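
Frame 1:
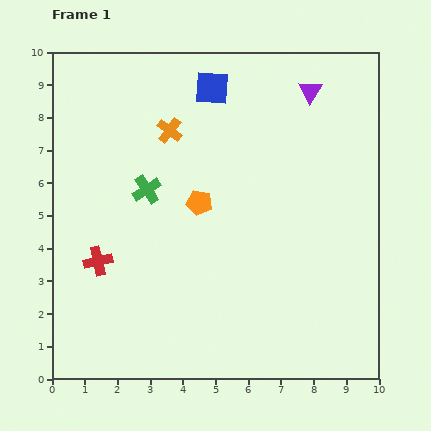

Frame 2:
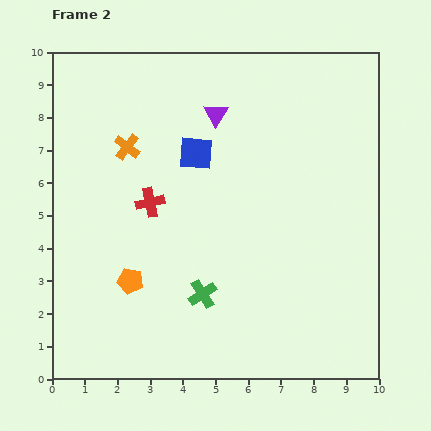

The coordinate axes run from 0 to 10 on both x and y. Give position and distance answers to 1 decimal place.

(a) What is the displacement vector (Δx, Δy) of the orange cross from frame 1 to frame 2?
(-1.3, -0.5)

The orange cross was at (3.6, 7.6) in frame 1 and (2.3, 7.1) in frame 2.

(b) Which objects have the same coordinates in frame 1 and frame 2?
none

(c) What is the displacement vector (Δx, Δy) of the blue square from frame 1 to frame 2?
(-0.5, -2.0)

The blue square was at (4.9, 8.9) in frame 1 and (4.4, 6.9) in frame 2.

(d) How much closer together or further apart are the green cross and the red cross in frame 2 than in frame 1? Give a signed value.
+0.5

Distance in frame 1: 2.7. Distance in frame 2: 3.2.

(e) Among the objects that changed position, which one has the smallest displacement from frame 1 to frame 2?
the orange cross

(moved 1.4)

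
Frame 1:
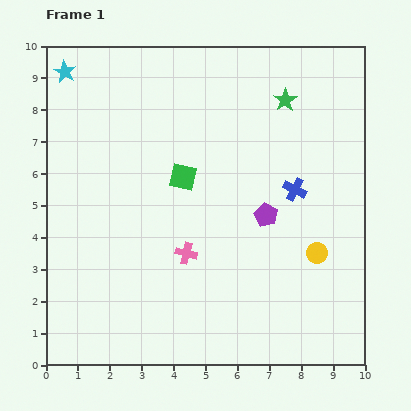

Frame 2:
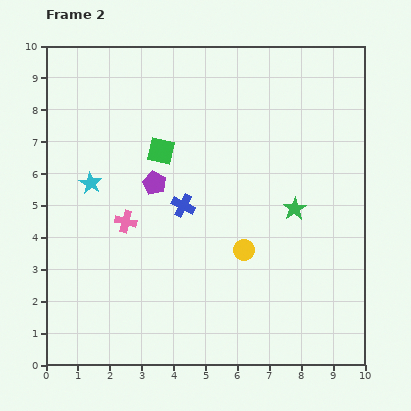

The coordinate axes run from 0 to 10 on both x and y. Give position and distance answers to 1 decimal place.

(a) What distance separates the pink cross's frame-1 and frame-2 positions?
2.1

The pink cross moved from (4.4, 3.5) to (2.5, 4.5), a distance of √(1.9² + 1.0²) ≈ 2.1.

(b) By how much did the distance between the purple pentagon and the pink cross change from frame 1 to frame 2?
-1.3

Distance in frame 1: 2.8. Distance in frame 2: 1.5.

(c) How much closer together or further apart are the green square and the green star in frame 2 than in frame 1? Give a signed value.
+0.6

Distance in frame 1: 4.0. Distance in frame 2: 4.6.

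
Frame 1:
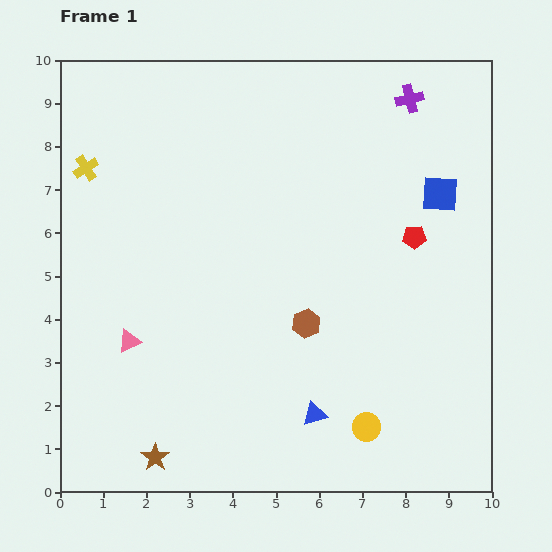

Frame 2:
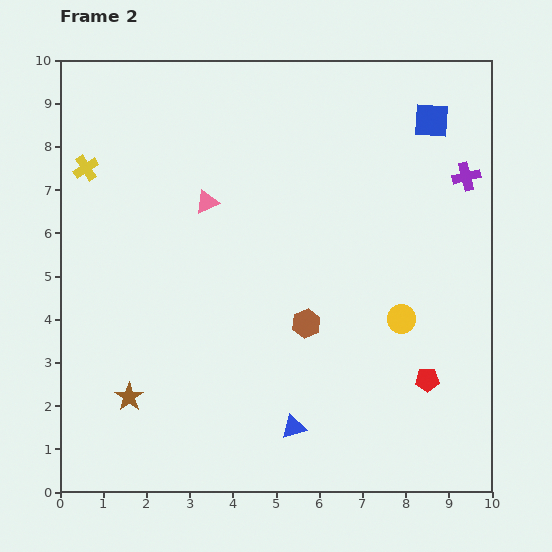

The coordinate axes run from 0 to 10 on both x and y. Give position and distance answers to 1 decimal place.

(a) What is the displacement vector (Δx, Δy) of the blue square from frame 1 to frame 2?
(-0.2, 1.7)

The blue square was at (8.8, 6.9) in frame 1 and (8.6, 8.6) in frame 2.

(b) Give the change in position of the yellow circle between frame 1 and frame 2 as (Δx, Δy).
(0.8, 2.5)

The yellow circle was at (7.1, 1.5) in frame 1 and (7.9, 4.0) in frame 2.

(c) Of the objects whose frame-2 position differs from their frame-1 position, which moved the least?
the blue triangle

(moved 0.6)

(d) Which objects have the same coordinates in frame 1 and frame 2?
the brown hexagon, the yellow cross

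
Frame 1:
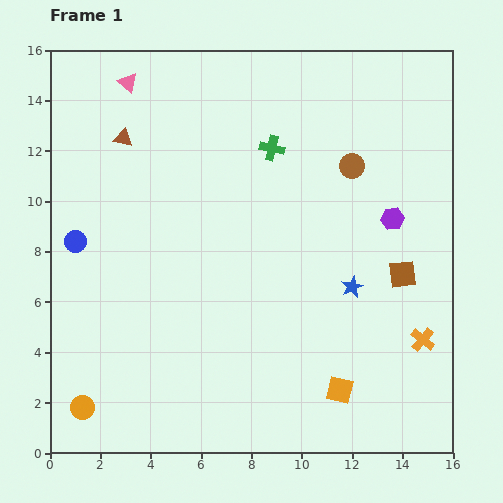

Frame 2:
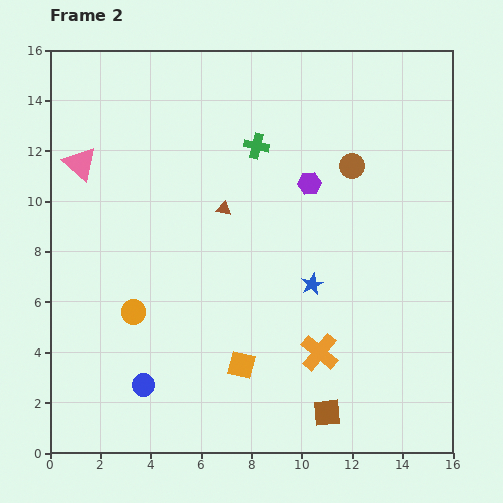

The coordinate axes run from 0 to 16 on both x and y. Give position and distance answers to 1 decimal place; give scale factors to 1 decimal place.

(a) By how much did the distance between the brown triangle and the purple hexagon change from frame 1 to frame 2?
-7.7

Distance in frame 1: 11.2. Distance in frame 2: 3.5.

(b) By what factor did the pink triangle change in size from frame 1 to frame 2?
1.7×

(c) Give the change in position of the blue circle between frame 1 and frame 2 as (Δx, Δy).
(2.7, -5.7)

The blue circle was at (1.0, 8.4) in frame 1 and (3.7, 2.7) in frame 2.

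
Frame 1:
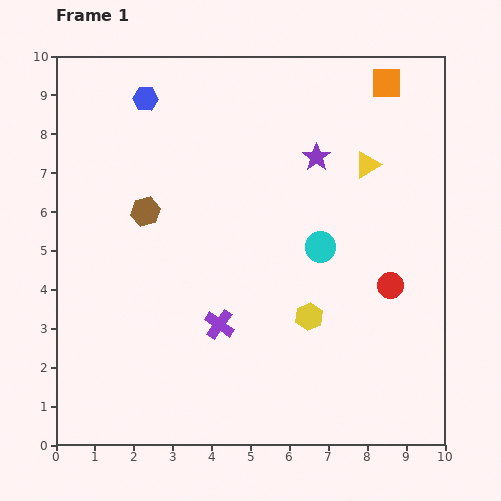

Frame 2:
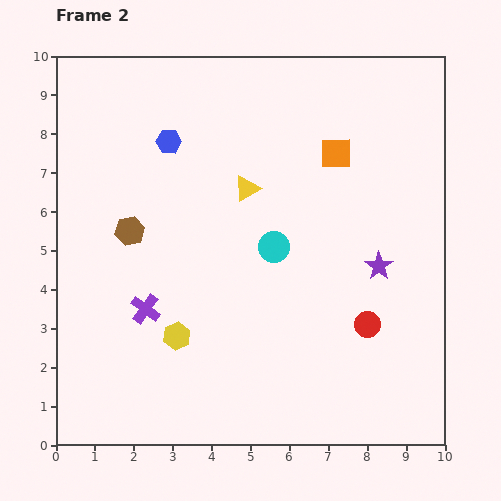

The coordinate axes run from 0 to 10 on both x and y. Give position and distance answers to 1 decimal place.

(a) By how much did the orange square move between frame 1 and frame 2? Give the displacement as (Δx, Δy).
(-1.3, -1.8)

The orange square was at (8.5, 9.3) in frame 1 and (7.2, 7.5) in frame 2.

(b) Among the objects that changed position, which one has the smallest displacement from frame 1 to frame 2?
the brown hexagon

(moved 0.6)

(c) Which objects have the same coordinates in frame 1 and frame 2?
none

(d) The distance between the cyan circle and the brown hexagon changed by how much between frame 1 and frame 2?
-0.9

Distance in frame 1: 4.6. Distance in frame 2: 3.7.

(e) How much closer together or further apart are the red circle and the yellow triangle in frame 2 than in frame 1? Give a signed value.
+1.5

Distance in frame 1: 3.2. Distance in frame 2: 4.7.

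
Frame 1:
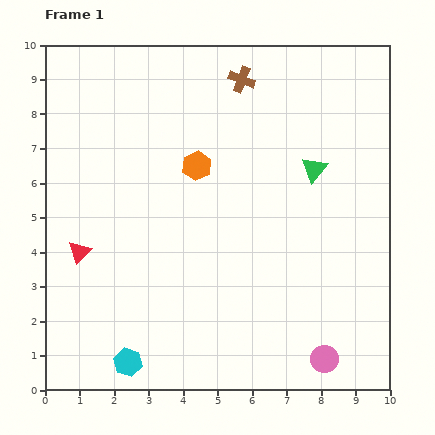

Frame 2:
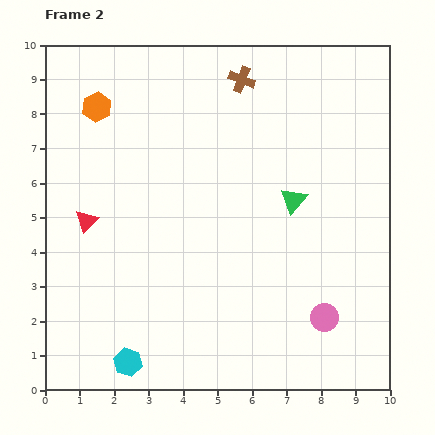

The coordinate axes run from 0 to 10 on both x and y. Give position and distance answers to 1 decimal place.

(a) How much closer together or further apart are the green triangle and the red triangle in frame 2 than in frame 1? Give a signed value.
-1.2

Distance in frame 1: 7.2. Distance in frame 2: 6.0.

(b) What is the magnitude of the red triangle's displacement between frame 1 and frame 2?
0.9

The red triangle moved from (1.0, 4.0) to (1.2, 4.9), a distance of √(0.2² + 0.9²) ≈ 0.9.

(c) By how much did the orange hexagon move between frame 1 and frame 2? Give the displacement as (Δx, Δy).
(-2.9, 1.7)

The orange hexagon was at (4.4, 6.5) in frame 1 and (1.5, 8.2) in frame 2.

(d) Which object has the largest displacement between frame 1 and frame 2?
the orange hexagon

(moved 3.4; next 1.2)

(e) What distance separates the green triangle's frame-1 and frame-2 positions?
1.1

The green triangle moved from (7.8, 6.4) to (7.2, 5.5), a distance of √(0.6² + 0.9²) ≈ 1.1.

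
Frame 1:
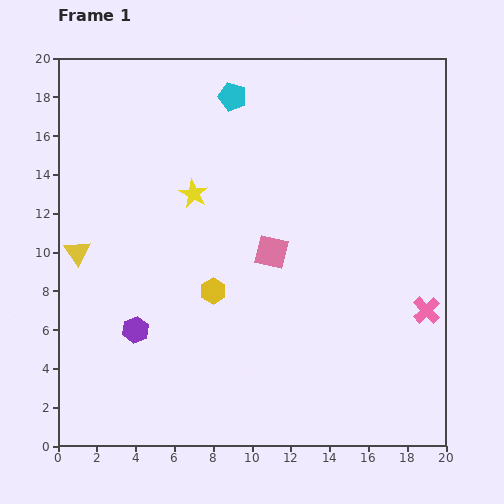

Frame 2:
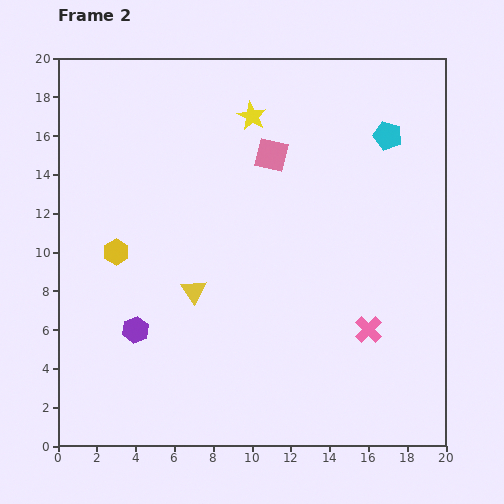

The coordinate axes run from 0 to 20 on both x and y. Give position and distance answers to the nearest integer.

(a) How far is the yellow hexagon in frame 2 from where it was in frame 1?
5

The yellow hexagon moved from (8, 8) to (3, 10), a distance of √(5² + 2²) ≈ 5.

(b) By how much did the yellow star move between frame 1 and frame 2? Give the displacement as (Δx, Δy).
(3, 4)

The yellow star was at (7, 13) in frame 1 and (10, 17) in frame 2.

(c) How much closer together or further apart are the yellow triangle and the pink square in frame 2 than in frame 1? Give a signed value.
-2

Distance in frame 1: 10. Distance in frame 2: 8.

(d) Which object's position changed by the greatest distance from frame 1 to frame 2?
the cyan pentagon

(moved 8; next 6)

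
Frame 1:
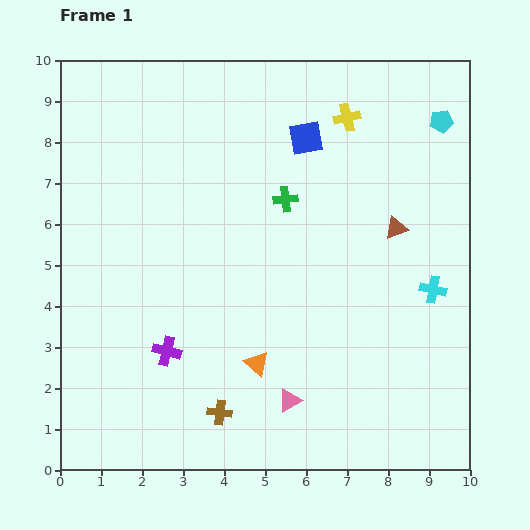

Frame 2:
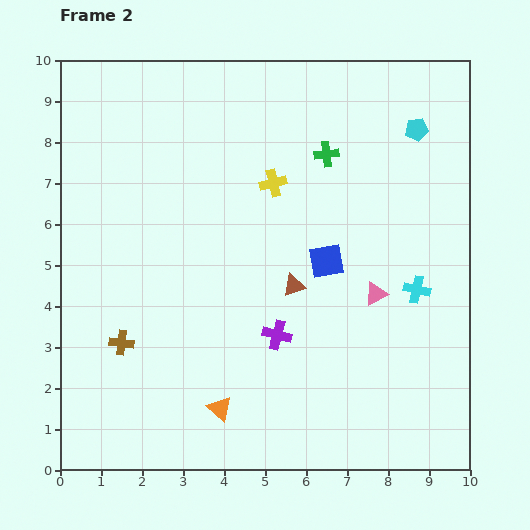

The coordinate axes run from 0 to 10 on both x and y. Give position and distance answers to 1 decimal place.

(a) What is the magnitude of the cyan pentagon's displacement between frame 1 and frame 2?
0.6

The cyan pentagon moved from (9.3, 8.5) to (8.7, 8.3), a distance of √(0.6² + 0.2²) ≈ 0.6.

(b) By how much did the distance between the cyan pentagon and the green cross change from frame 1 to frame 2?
-1.9

Distance in frame 1: 4.2. Distance in frame 2: 2.3.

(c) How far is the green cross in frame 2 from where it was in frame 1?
1.5

The green cross moved from (5.5, 6.6) to (6.5, 7.7), a distance of √(1.0² + 1.1²) ≈ 1.5.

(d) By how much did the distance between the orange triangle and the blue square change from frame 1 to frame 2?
-1.2

Distance in frame 1: 5.6. Distance in frame 2: 4.4.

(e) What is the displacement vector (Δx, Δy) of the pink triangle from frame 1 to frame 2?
(2.1, 2.6)

The pink triangle was at (5.6, 1.7) in frame 1 and (7.7, 4.3) in frame 2.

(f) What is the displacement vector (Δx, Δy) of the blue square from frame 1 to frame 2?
(0.5, -3.0)

The blue square was at (6.0, 8.1) in frame 1 and (6.5, 5.1) in frame 2.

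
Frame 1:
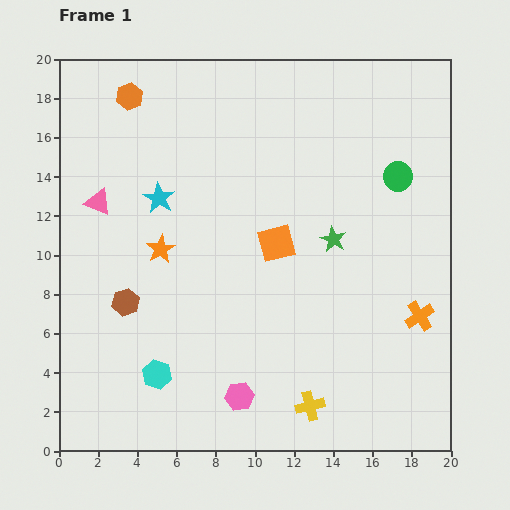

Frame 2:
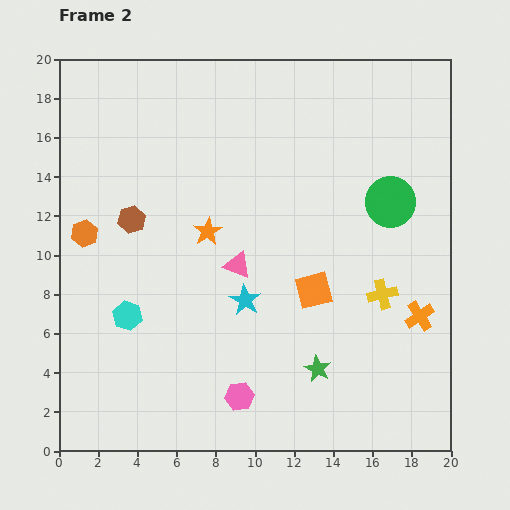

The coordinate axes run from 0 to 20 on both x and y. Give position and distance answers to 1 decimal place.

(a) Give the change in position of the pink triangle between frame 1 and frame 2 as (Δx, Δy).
(7.1, -3.2)

The pink triangle was at (2.0, 12.7) in frame 1 and (9.1, 9.5) in frame 2.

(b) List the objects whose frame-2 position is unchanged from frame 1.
the orange cross, the pink hexagon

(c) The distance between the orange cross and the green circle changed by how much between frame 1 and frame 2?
-1.2

Distance in frame 1: 7.2. Distance in frame 2: 6.0.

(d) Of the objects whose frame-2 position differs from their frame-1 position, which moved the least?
the green circle

(moved 1.4)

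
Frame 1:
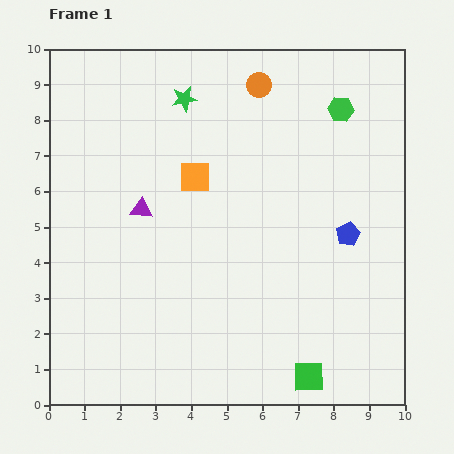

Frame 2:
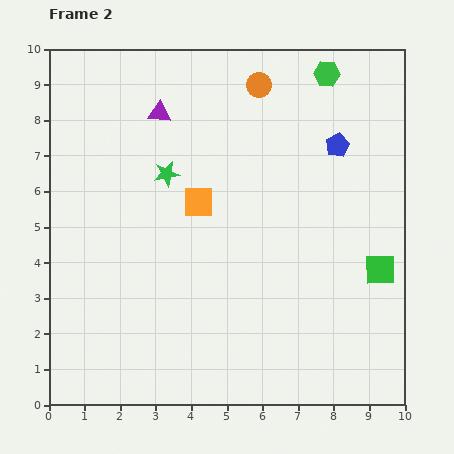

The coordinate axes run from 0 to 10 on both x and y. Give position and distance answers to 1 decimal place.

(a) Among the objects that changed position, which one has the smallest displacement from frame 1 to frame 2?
the orange square

(moved 0.7)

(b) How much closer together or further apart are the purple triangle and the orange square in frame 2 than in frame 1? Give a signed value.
+1.0

Distance in frame 1: 1.7. Distance in frame 2: 2.7.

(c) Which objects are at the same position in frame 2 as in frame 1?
the orange circle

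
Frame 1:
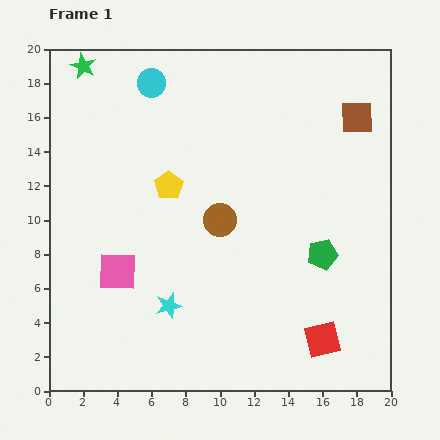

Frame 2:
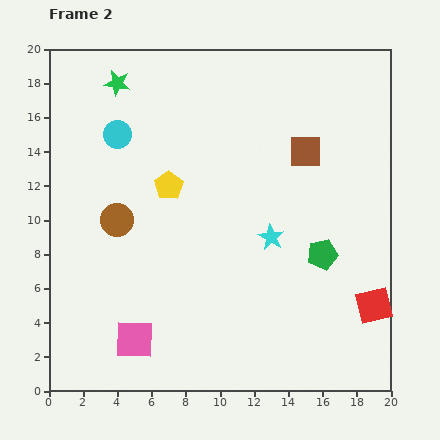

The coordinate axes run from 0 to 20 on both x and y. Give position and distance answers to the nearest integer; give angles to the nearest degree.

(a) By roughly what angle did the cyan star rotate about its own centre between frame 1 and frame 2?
28° counter-clockwise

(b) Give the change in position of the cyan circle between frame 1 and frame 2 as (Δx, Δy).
(-2, -3)

The cyan circle was at (6, 18) in frame 1 and (4, 15) in frame 2.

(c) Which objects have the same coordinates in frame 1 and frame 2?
the green pentagon, the yellow pentagon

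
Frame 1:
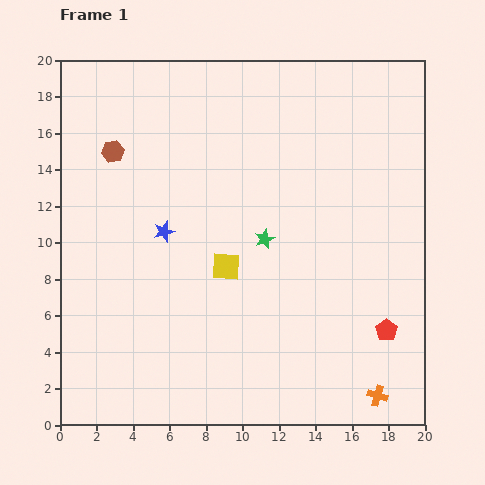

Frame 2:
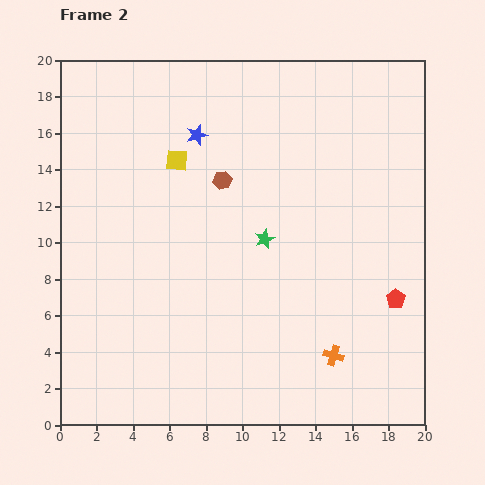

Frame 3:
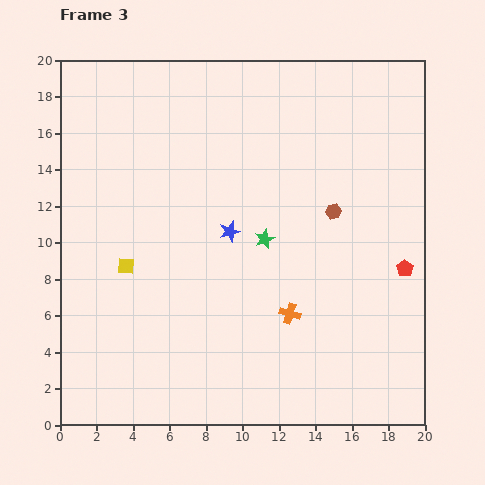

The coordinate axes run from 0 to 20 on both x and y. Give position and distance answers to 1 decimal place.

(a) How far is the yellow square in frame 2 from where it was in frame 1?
6.4

The yellow square moved from (9.1, 8.7) to (6.4, 14.5), a distance of √(2.7² + 5.8²) ≈ 6.4.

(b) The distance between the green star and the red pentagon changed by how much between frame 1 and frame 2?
-0.5

Distance in frame 1: 8.4. Distance in frame 2: 7.9.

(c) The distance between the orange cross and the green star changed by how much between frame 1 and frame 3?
-6.3

Distance in frame 1: 10.6. Distance in frame 3: 4.3.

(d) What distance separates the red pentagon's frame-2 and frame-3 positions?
1.8

The red pentagon moved from (18.4, 6.9) to (18.9, 8.6), a distance of √(0.5² + 1.7²) ≈ 1.8.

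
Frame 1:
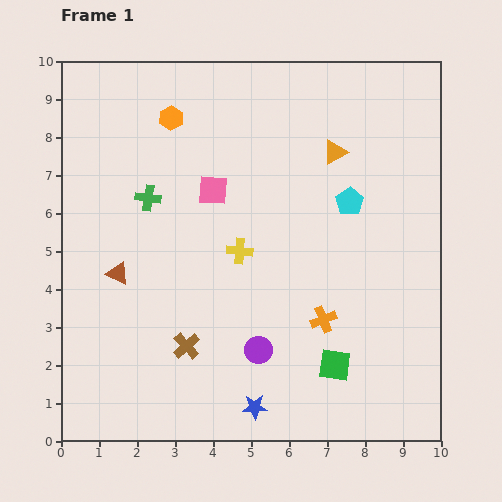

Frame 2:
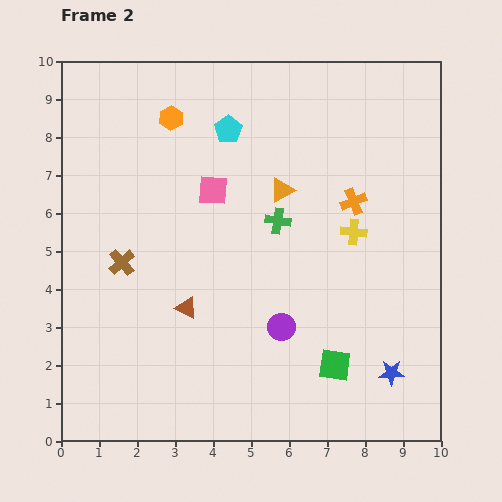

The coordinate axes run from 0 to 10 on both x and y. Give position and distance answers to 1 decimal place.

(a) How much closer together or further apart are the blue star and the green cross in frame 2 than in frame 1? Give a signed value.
-1.2

Distance in frame 1: 6.2. Distance in frame 2: 5.0.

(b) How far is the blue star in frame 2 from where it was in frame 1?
3.7

The blue star moved from (5.1, 0.9) to (8.7, 1.8), a distance of √(3.6² + 0.9²) ≈ 3.7.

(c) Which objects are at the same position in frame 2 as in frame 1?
the orange hexagon, the green square, the pink square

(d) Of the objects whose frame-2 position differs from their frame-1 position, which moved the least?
the purple circle

(moved 0.8)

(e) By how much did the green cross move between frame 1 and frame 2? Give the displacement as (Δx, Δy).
(3.4, -0.6)

The green cross was at (2.3, 6.4) in frame 1 and (5.7, 5.8) in frame 2.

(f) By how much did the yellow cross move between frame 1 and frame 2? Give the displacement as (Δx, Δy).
(3.0, 0.5)

The yellow cross was at (4.7, 5.0) in frame 1 and (7.7, 5.5) in frame 2.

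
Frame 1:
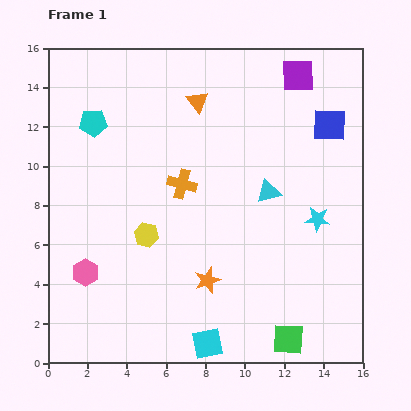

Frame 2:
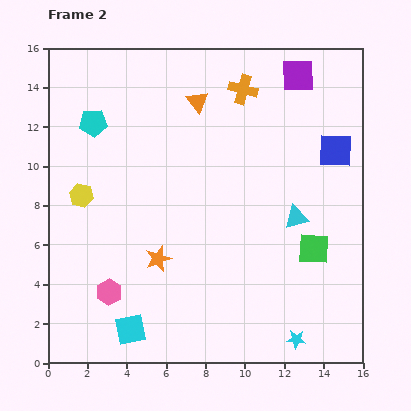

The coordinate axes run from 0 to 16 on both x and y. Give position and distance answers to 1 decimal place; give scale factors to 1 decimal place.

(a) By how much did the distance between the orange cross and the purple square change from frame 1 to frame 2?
-5.2

Distance in frame 1: 8.1. Distance in frame 2: 2.9.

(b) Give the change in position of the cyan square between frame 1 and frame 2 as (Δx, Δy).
(-3.9, 0.7)

The cyan square was at (8.1, 1.0) in frame 1 and (4.2, 1.7) in frame 2.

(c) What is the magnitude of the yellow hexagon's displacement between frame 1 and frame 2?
3.9

The yellow hexagon moved from (5.0, 6.5) to (1.7, 8.5), a distance of √(3.3² + 2.0²) ≈ 3.9.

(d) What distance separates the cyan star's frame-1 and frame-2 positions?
6.2

The cyan star moved from (13.7, 7.3) to (12.6, 1.2), a distance of √(1.1² + 6.1²) ≈ 6.2.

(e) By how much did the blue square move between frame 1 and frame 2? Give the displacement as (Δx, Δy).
(0.3, -1.3)

The blue square was at (14.3, 12.1) in frame 1 and (14.6, 10.8) in frame 2.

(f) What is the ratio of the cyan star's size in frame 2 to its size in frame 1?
0.8×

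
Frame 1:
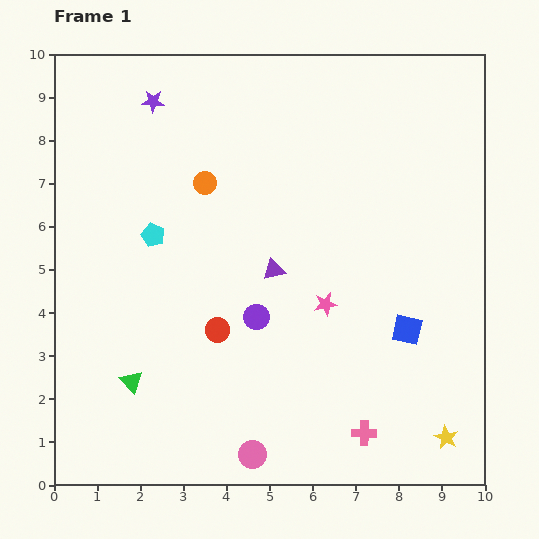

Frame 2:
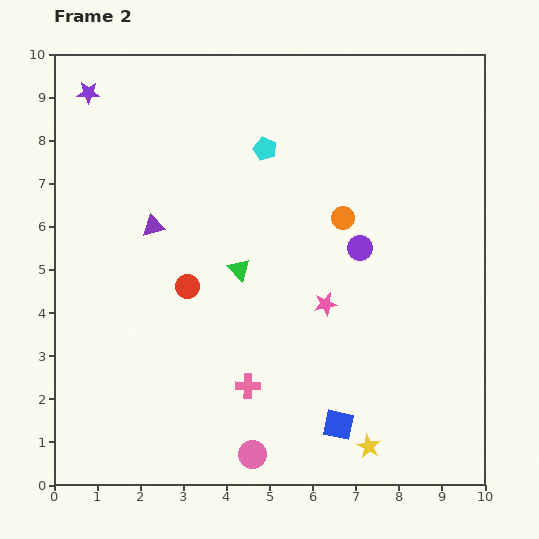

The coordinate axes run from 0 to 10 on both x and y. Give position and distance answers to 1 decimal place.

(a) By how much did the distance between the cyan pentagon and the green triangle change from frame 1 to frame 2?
-0.5

Distance in frame 1: 3.4. Distance in frame 2: 2.9.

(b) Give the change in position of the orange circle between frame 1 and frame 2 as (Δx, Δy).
(3.2, -0.8)

The orange circle was at (3.5, 7.0) in frame 1 and (6.7, 6.2) in frame 2.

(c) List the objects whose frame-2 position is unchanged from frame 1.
the pink star, the pink circle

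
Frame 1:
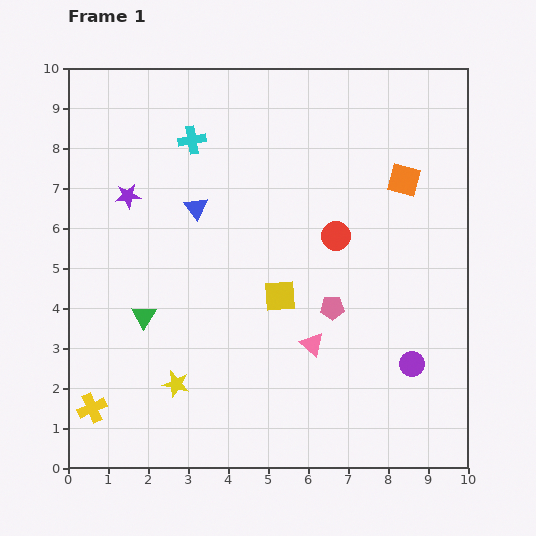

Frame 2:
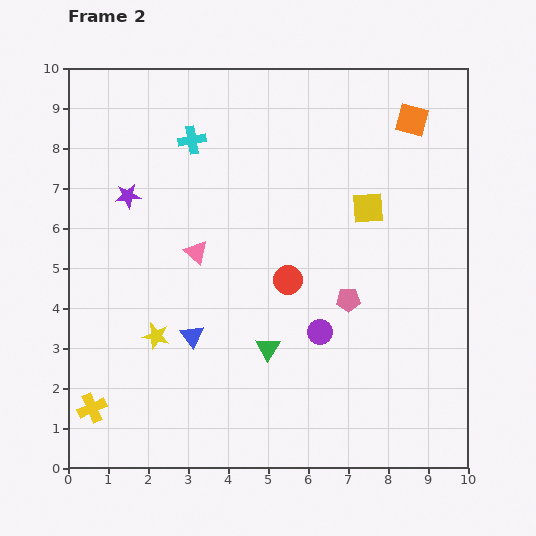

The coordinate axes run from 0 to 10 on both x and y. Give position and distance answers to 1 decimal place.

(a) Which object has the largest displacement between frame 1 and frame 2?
the pink triangle

(moved 3.7; next 3.2)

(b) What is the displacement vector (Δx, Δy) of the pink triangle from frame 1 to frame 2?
(-2.9, 2.3)

The pink triangle was at (6.1, 3.1) in frame 1 and (3.2, 5.4) in frame 2.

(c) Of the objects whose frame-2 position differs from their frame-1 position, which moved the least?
the pink pentagon

(moved 0.4)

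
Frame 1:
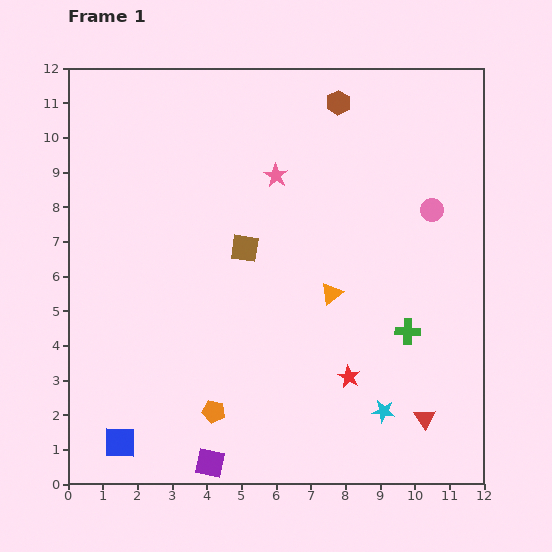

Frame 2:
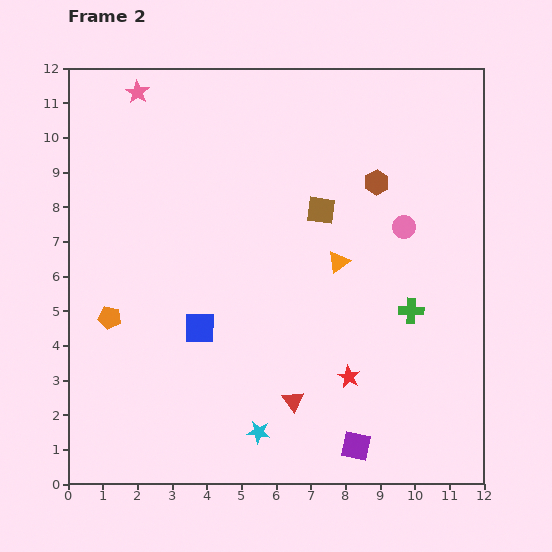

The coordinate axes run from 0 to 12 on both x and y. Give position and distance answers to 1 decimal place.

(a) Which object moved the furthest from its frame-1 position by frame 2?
the pink star

(moved 4.7; next 4.2)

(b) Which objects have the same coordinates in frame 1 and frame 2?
the red star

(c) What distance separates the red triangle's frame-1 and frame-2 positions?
3.8

The red triangle moved from (10.3, 1.9) to (6.5, 2.4), a distance of √(3.8² + 0.5²) ≈ 3.8.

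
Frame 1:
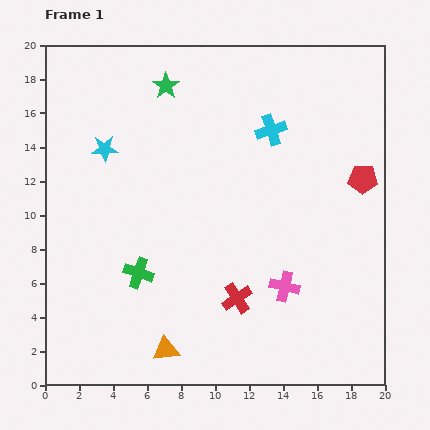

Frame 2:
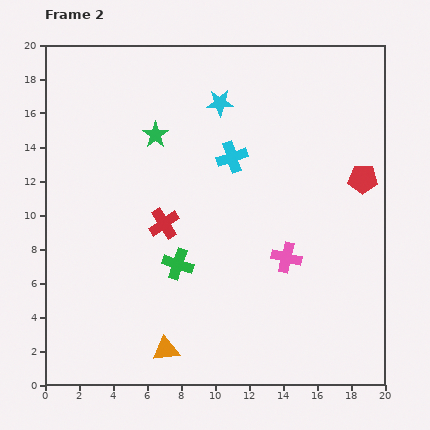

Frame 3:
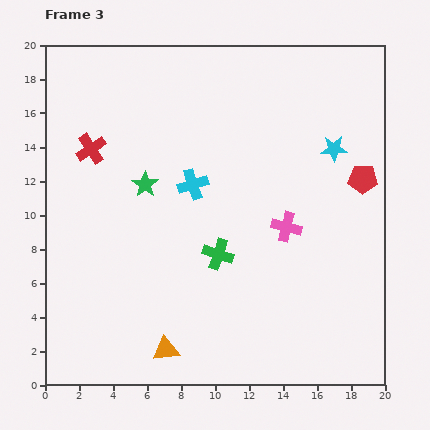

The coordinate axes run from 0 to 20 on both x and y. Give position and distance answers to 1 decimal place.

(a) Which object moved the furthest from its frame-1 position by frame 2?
the cyan star

(moved 7.3; next 6.2)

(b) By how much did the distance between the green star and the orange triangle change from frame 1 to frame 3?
-5.7

Distance in frame 1: 15.5. Distance in frame 3: 9.8.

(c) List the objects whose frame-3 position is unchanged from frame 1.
the red pentagon, the orange triangle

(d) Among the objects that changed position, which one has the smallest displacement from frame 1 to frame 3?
the pink cross

(moved 3.5)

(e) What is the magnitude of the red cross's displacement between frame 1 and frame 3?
12.3

The red cross moved from (11.3, 5.1) to (2.7, 13.9), a distance of √(8.6² + 8.8²) ≈ 12.3.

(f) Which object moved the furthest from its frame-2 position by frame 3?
the cyan star

(moved 7.2; next 6.2)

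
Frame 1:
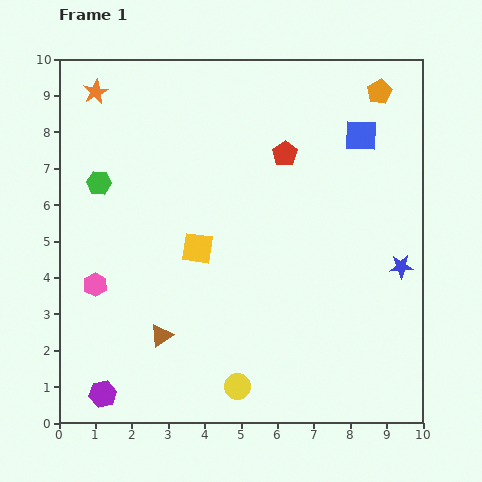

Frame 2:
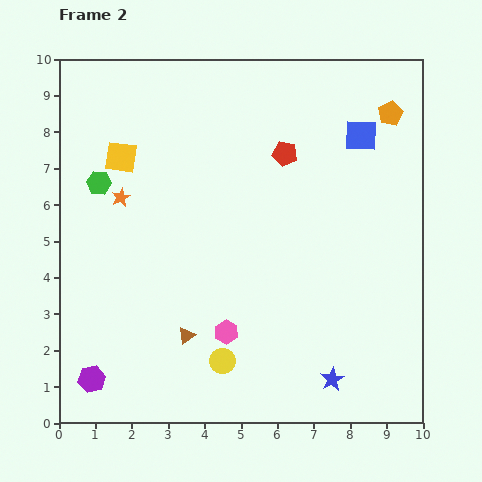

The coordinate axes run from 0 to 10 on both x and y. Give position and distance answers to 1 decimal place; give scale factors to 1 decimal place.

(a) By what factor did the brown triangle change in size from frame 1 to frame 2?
0.8×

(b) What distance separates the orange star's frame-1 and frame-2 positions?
3.0

The orange star moved from (1.0, 9.1) to (1.7, 6.2), a distance of √(0.7² + 2.9²) ≈ 3.0.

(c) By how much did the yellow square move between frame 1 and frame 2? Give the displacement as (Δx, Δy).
(-2.1, 2.5)

The yellow square was at (3.8, 4.8) in frame 1 and (1.7, 7.3) in frame 2.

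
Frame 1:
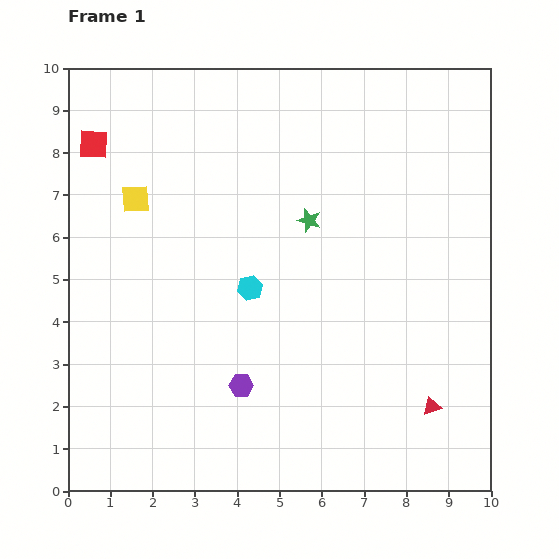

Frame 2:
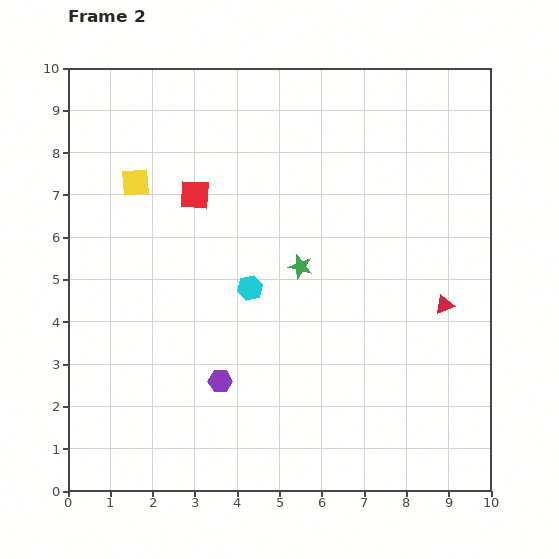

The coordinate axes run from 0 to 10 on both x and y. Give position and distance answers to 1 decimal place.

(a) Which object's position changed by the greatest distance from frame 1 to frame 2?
the red square

(moved 2.7; next 2.4)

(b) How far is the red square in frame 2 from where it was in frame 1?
2.7

The red square moved from (0.6, 8.2) to (3.0, 7.0), a distance of √(2.4² + 1.2²) ≈ 2.7.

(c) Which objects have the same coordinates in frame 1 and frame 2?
the cyan hexagon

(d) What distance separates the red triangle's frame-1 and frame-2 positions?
2.4

The red triangle moved from (8.6, 2.0) to (8.9, 4.4), a distance of √(0.3² + 2.4²) ≈ 2.4.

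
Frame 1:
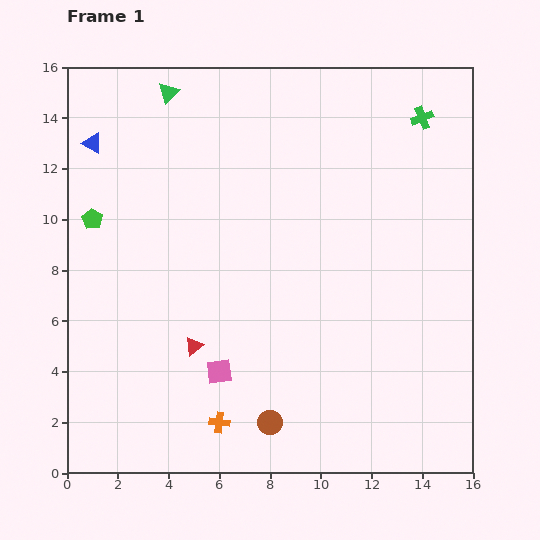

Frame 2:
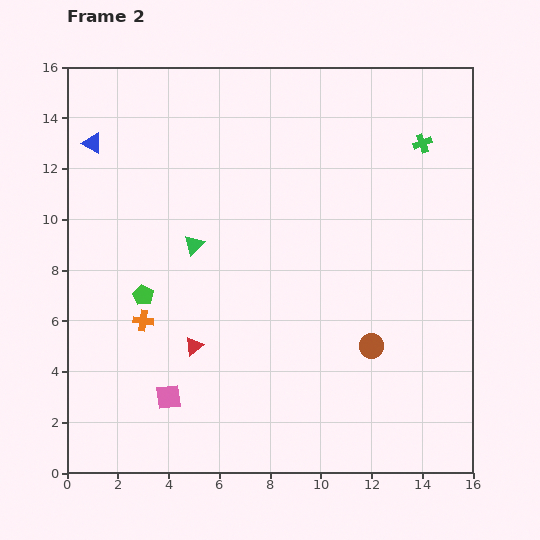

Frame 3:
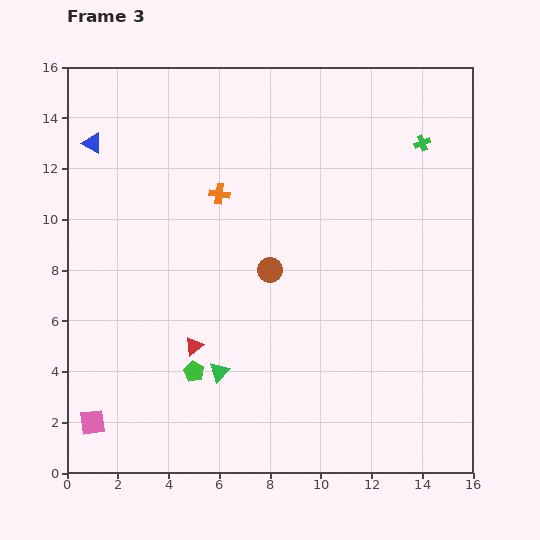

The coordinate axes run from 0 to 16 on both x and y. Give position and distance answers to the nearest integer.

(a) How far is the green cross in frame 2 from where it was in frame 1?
1

The green cross moved from (14, 14) to (14, 13), a distance of √(0² + 1²) ≈ 1.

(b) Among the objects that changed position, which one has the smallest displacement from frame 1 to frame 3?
the green cross

(moved 1)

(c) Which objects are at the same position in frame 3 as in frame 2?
the red triangle, the green cross, the blue triangle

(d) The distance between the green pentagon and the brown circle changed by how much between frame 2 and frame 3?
-4

Distance in frame 2: 9. Distance in frame 3: 5.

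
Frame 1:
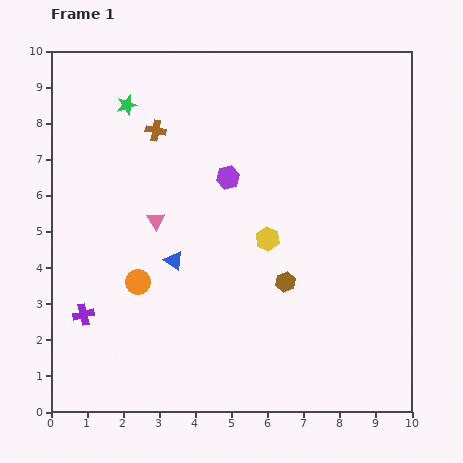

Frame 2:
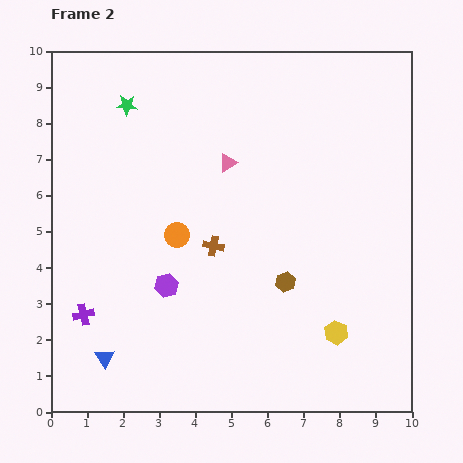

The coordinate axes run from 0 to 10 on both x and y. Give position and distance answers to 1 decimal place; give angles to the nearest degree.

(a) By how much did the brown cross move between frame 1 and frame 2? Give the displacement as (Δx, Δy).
(1.6, -3.2)

The brown cross was at (2.9, 7.8) in frame 1 and (4.5, 4.6) in frame 2.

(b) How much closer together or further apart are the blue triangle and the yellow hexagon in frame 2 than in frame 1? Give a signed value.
+3.7

Distance in frame 1: 2.7. Distance in frame 2: 6.4.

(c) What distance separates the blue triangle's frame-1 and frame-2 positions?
3.3

The blue triangle moved from (3.4, 4.2) to (1.5, 1.5), a distance of √(1.9² + 2.7²) ≈ 3.3.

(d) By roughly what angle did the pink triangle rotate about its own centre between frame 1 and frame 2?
31° clockwise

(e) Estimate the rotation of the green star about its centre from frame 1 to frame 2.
19° clockwise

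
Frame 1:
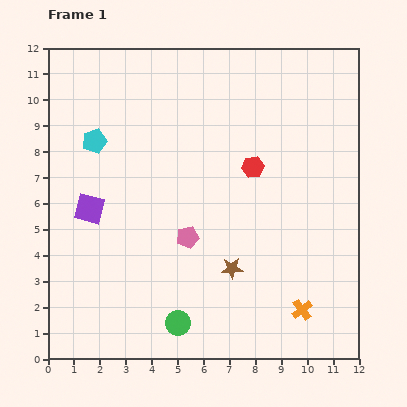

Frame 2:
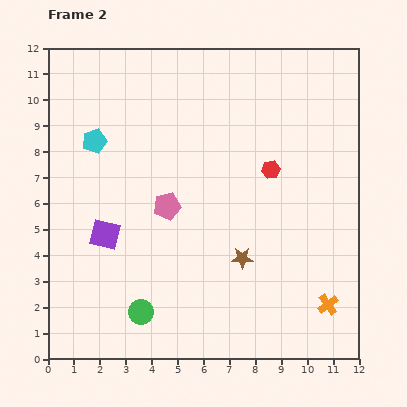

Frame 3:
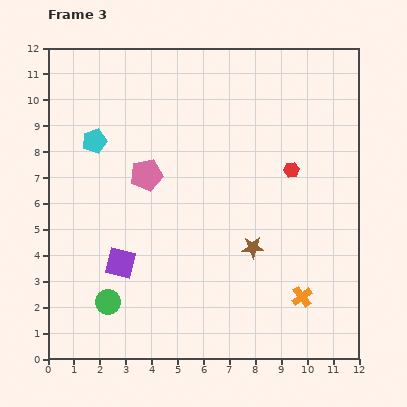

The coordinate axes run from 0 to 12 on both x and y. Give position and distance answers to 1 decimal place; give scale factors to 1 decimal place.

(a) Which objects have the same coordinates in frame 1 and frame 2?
the cyan pentagon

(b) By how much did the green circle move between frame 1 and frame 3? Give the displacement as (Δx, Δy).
(-2.7, 0.8)

The green circle was at (5.0, 1.4) in frame 1 and (2.3, 2.2) in frame 3.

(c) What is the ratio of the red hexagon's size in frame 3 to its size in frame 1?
0.7×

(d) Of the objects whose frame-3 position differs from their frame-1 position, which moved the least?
the orange cross

(moved 0.5)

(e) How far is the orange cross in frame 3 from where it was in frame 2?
1.0

The orange cross moved from (10.8, 2.1) to (9.8, 2.4), a distance of √(1.0² + 0.3²) ≈ 1.0.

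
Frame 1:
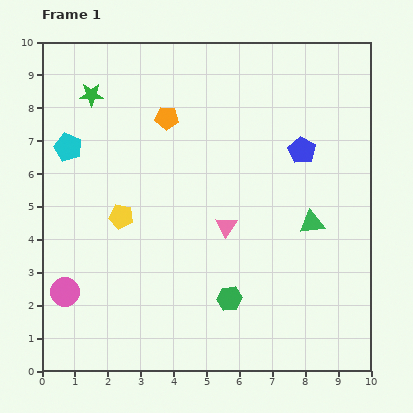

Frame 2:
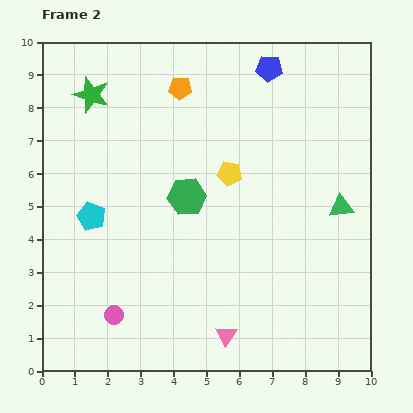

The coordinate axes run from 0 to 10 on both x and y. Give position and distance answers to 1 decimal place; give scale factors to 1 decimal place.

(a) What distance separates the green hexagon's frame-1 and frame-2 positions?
3.4

The green hexagon moved from (5.7, 2.2) to (4.4, 5.3), a distance of √(1.3² + 3.1²) ≈ 3.4.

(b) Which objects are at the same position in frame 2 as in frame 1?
the green star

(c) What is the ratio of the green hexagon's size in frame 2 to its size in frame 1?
1.5×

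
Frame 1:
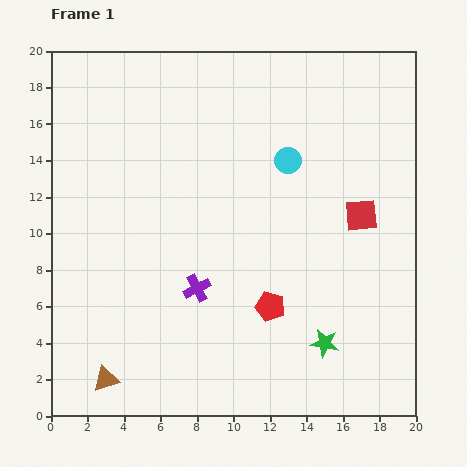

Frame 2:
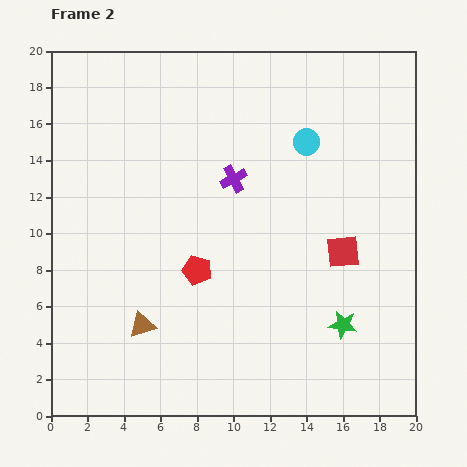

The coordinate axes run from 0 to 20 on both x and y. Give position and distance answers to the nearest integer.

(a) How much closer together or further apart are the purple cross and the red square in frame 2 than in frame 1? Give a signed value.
-3

Distance in frame 1: 10. Distance in frame 2: 7.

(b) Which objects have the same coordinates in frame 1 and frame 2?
none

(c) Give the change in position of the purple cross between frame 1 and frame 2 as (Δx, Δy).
(2, 6)

The purple cross was at (8, 7) in frame 1 and (10, 13) in frame 2.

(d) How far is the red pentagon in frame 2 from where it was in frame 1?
4

The red pentagon moved from (12, 6) to (8, 8), a distance of √(4² + 2²) ≈ 4.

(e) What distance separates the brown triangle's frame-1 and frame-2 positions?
4

The brown triangle moved from (3, 2) to (5, 5), a distance of √(2² + 3²) ≈ 4.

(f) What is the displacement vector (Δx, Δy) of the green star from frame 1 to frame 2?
(1, 1)

The green star was at (15, 4) in frame 1 and (16, 5) in frame 2.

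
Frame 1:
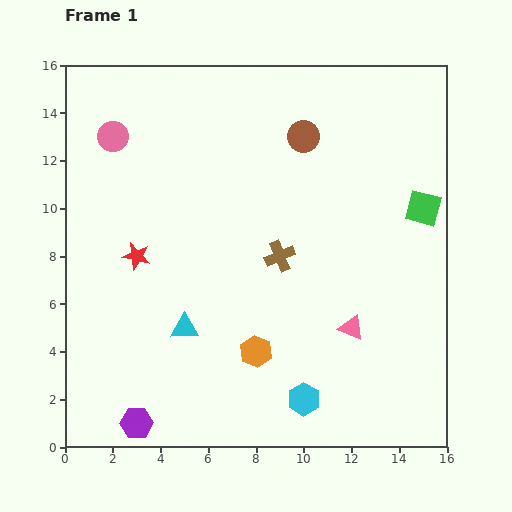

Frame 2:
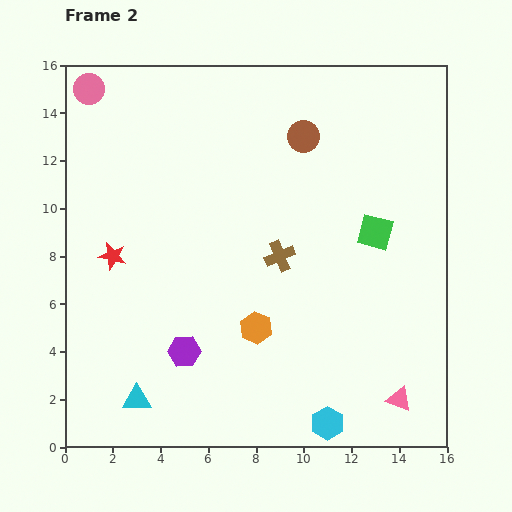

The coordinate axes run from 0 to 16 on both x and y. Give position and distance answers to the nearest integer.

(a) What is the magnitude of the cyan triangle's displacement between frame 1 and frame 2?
4

The cyan triangle moved from (5, 5) to (3, 2), a distance of √(2² + 3²) ≈ 4.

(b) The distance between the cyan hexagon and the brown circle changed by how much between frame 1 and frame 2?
+1

Distance in frame 1: 11. Distance in frame 2: 12.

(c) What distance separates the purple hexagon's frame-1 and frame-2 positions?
4

The purple hexagon moved from (3, 1) to (5, 4), a distance of √(2² + 3²) ≈ 4.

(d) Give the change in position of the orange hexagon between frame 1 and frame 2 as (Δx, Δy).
(0, 1)

The orange hexagon was at (8, 4) in frame 1 and (8, 5) in frame 2.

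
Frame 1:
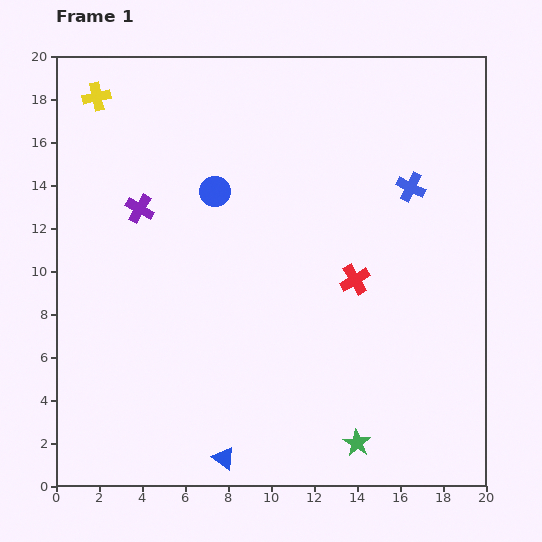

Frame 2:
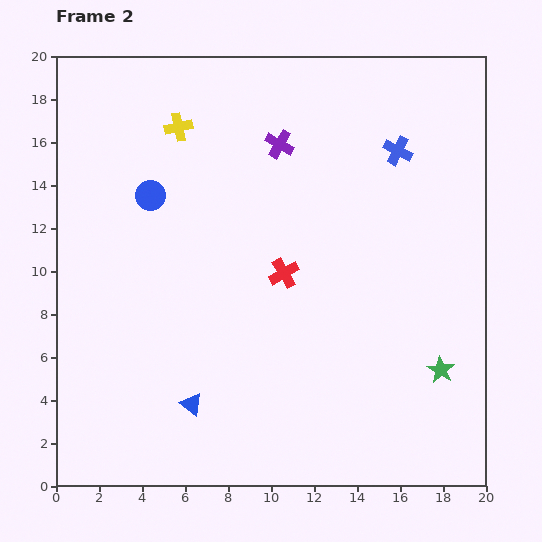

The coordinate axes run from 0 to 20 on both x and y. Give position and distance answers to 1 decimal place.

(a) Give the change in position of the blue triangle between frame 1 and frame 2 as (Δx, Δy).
(-1.5, 2.5)

The blue triangle was at (7.8, 1.3) in frame 1 and (6.3, 3.8) in frame 2.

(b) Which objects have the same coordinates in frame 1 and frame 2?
none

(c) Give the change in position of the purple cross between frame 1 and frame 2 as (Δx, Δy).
(6.5, 3.0)

The purple cross was at (3.9, 12.9) in frame 1 and (10.4, 15.9) in frame 2.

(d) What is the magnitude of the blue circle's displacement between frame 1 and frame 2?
3.0

The blue circle moved from (7.4, 13.7) to (4.4, 13.5), a distance of √(3.0² + 0.2²) ≈ 3.0.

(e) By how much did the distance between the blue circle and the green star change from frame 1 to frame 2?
+2.3

Distance in frame 1: 13.4. Distance in frame 2: 15.7.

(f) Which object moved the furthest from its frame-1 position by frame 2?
the purple cross

(moved 7.2; next 5.2)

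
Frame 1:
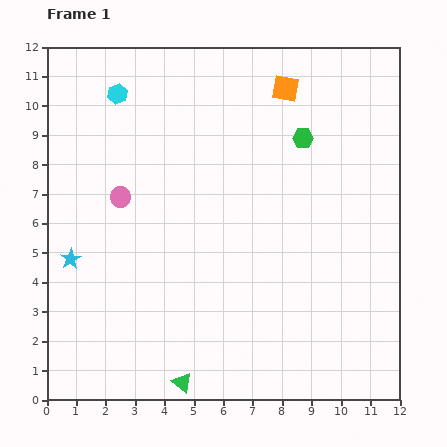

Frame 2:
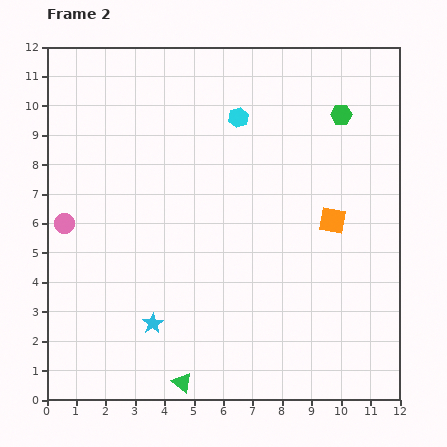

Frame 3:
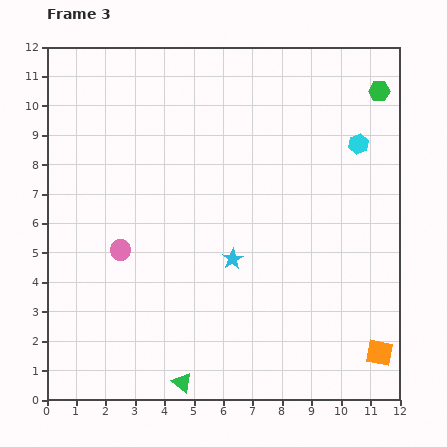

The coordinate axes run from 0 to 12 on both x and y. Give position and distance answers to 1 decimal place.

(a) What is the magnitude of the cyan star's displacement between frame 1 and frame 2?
3.6

The cyan star moved from (0.8, 4.8) to (3.6, 2.6), a distance of √(2.8² + 2.2²) ≈ 3.6.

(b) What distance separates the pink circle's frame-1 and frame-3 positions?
1.8

The pink circle moved from (2.5, 6.9) to (2.5, 5.1), a distance of √(0.0² + 1.8²) ≈ 1.8.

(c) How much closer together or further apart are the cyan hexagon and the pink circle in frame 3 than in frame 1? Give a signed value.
+5.4

Distance in frame 1: 3.5. Distance in frame 3: 8.9.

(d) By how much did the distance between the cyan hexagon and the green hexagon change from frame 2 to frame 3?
-1.6

Distance in frame 2: 3.5. Distance in frame 3: 1.9.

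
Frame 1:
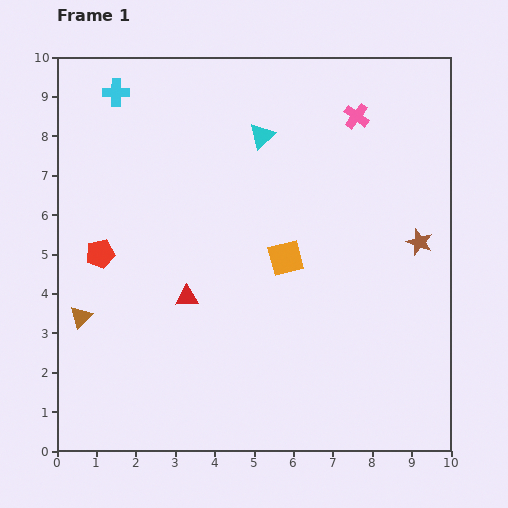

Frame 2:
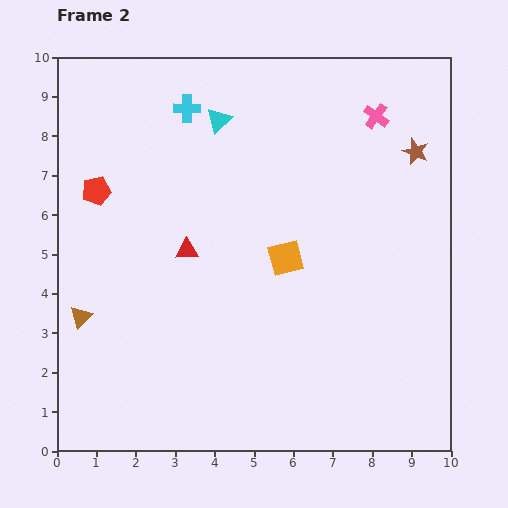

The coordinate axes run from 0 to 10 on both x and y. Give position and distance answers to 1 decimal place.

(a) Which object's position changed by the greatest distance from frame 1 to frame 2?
the brown star

(moved 2.3; next 1.8)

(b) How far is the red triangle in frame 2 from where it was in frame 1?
1.2

The red triangle moved from (3.3, 3.9) to (3.3, 5.1), a distance of √(0.0² + 1.2²) ≈ 1.2.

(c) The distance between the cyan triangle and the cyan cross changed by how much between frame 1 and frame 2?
-3.0

Distance in frame 1: 3.9. Distance in frame 2: 0.9.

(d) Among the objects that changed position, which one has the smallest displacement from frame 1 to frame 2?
the pink cross

(moved 0.5)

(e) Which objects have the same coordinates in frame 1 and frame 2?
the brown triangle, the orange square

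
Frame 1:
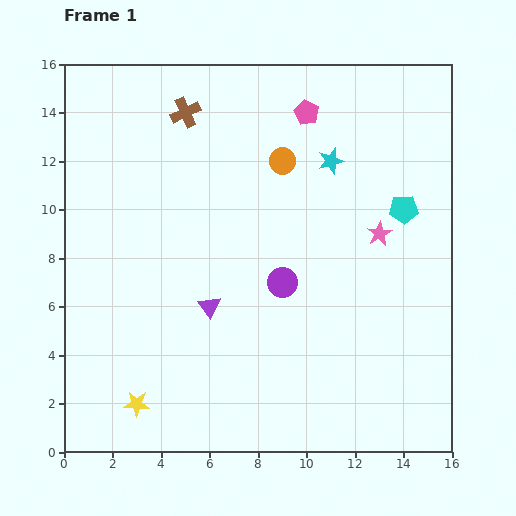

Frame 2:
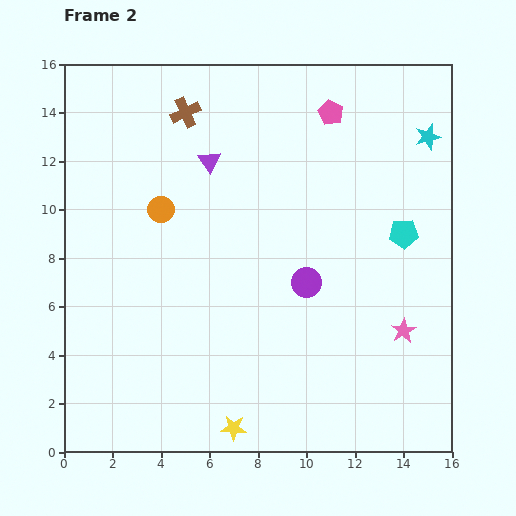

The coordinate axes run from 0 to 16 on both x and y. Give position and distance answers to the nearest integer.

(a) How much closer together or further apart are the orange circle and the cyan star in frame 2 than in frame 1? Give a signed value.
+9

Distance in frame 1: 2. Distance in frame 2: 11.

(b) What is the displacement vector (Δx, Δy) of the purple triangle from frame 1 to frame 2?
(0, 6)

The purple triangle was at (6, 6) in frame 1 and (6, 12) in frame 2.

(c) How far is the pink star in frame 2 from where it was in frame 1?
4

The pink star moved from (13, 9) to (14, 5), a distance of √(1² + 4²) ≈ 4.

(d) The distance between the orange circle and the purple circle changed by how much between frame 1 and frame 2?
+2

Distance in frame 1: 5. Distance in frame 2: 7.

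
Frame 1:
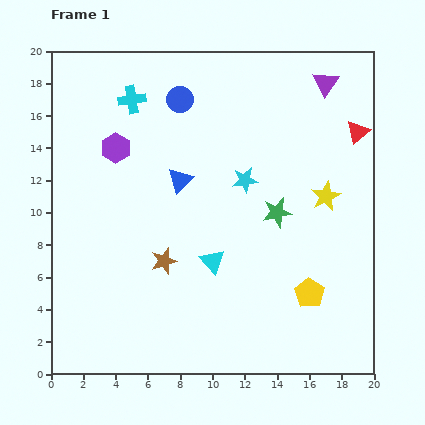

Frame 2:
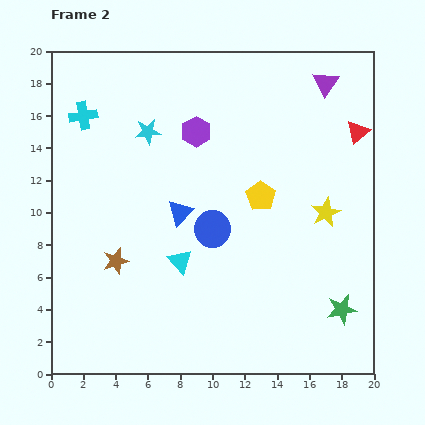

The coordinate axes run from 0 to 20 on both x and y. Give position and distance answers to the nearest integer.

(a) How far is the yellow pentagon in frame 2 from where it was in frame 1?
7

The yellow pentagon moved from (16, 5) to (13, 11), a distance of √(3² + 6²) ≈ 7.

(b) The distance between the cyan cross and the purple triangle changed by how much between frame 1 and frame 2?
+3

Distance in frame 1: 12. Distance in frame 2: 15.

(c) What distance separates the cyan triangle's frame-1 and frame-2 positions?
2

The cyan triangle moved from (10, 7) to (8, 7), a distance of √(2² + 0²) ≈ 2.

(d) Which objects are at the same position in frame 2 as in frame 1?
the red triangle, the purple triangle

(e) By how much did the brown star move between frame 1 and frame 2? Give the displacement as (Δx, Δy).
(-3, 0)

The brown star was at (7, 7) in frame 1 and (4, 7) in frame 2.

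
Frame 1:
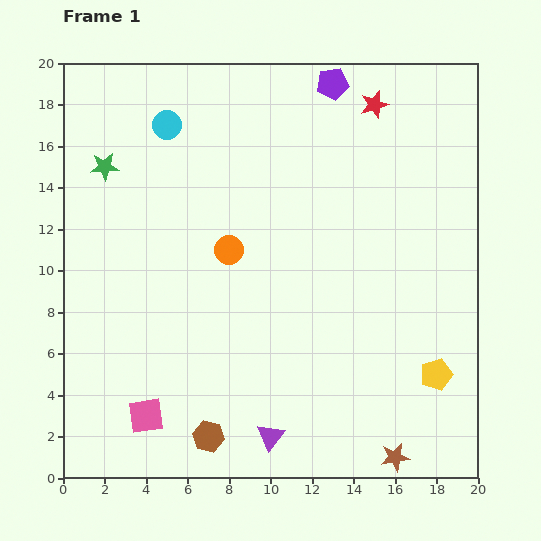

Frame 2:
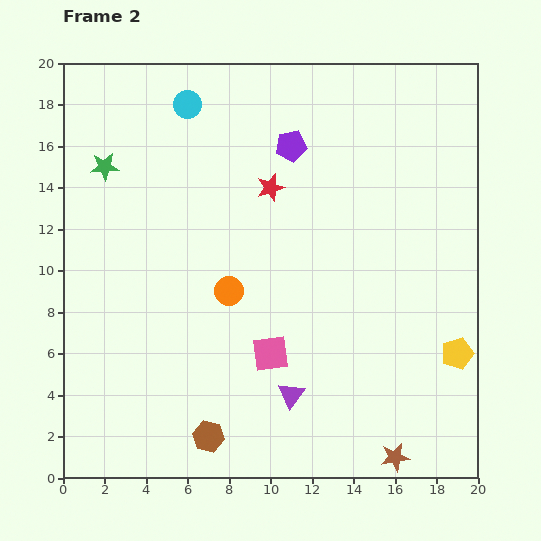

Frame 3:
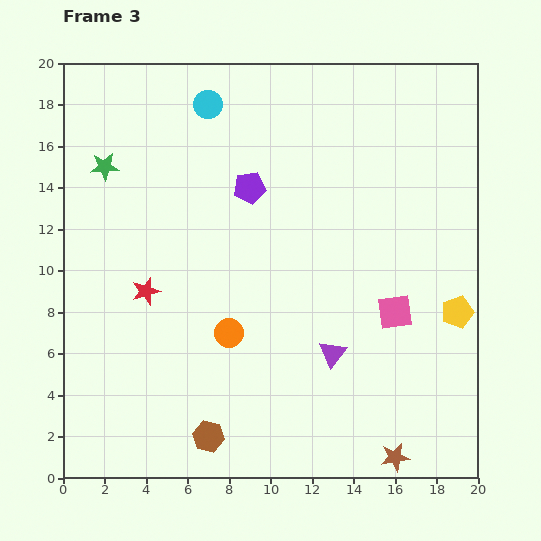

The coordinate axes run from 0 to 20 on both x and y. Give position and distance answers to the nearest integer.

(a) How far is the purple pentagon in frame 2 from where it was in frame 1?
4

The purple pentagon moved from (13, 19) to (11, 16), a distance of √(2² + 3²) ≈ 4.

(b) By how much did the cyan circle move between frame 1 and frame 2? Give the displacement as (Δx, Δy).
(1, 1)

The cyan circle was at (5, 17) in frame 1 and (6, 18) in frame 2.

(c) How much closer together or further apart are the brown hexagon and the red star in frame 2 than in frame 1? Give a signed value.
-6

Distance in frame 1: 18. Distance in frame 2: 12.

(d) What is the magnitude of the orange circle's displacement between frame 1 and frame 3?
4

The orange circle moved from (8, 11) to (8, 7), a distance of √(0² + 4²) ≈ 4.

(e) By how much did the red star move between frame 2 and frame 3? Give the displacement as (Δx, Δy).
(-6, -5)

The red star was at (10, 14) in frame 2 and (4, 9) in frame 3.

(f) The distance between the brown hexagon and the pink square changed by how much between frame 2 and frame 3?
+6

Distance in frame 2: 5. Distance in frame 3: 11.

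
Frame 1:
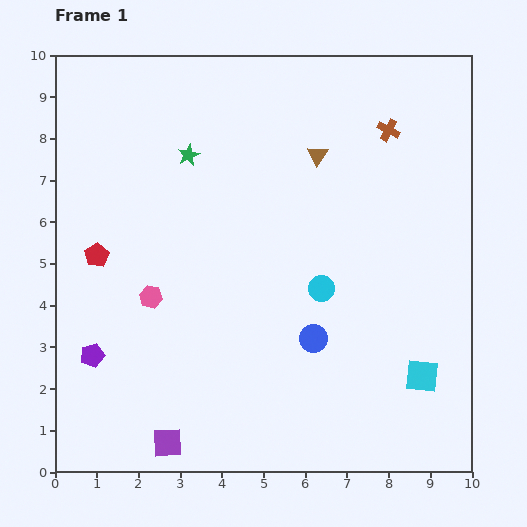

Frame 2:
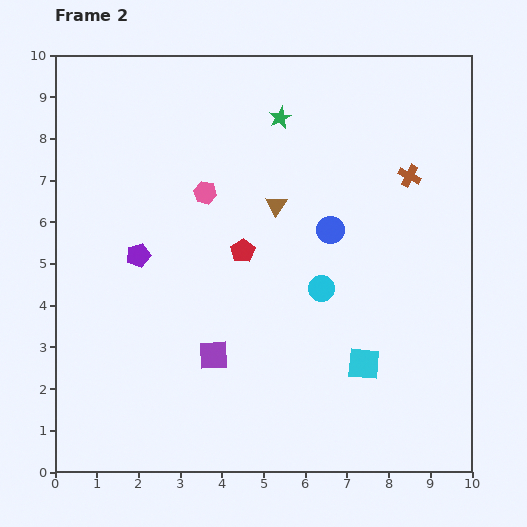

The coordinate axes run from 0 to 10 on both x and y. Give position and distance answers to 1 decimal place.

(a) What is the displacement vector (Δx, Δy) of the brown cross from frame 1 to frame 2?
(0.5, -1.1)

The brown cross was at (8.0, 8.2) in frame 1 and (8.5, 7.1) in frame 2.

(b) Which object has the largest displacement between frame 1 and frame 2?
the red pentagon

(moved 3.5; next 2.8)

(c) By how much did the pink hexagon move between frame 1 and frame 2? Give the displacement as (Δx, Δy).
(1.3, 2.5)

The pink hexagon was at (2.3, 4.2) in frame 1 and (3.6, 6.7) in frame 2.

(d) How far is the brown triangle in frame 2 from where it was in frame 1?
1.6

The brown triangle moved from (6.3, 7.6) to (5.3, 6.4), a distance of √(1.0² + 1.2²) ≈ 1.6.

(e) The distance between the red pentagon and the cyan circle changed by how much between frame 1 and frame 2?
-3.4

Distance in frame 1: 5.5. Distance in frame 2: 2.1.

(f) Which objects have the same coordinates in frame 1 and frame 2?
the cyan circle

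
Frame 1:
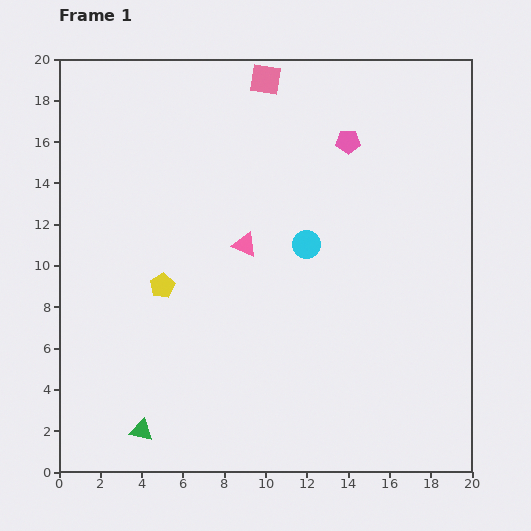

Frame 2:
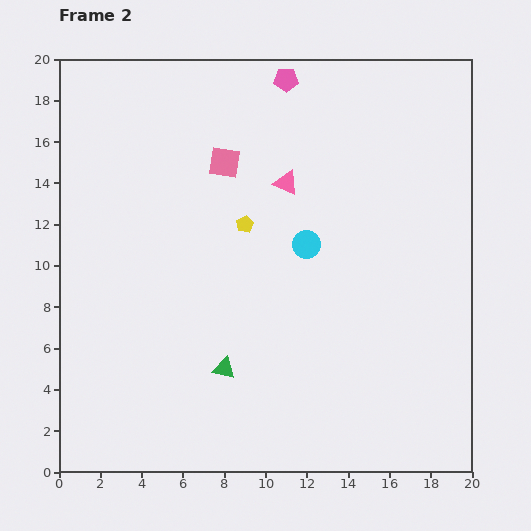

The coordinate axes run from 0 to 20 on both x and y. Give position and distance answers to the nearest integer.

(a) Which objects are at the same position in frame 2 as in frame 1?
the cyan circle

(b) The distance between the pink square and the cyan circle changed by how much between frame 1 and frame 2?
-2

Distance in frame 1: 8. Distance in frame 2: 6.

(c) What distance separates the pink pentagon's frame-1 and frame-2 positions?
4

The pink pentagon moved from (14, 16) to (11, 19), a distance of √(3² + 3²) ≈ 4.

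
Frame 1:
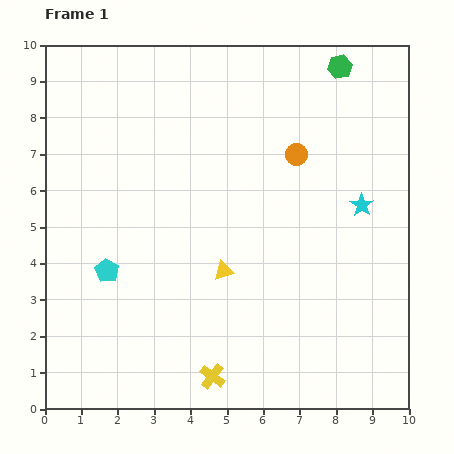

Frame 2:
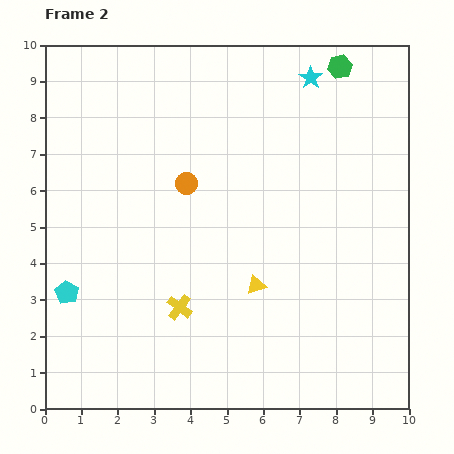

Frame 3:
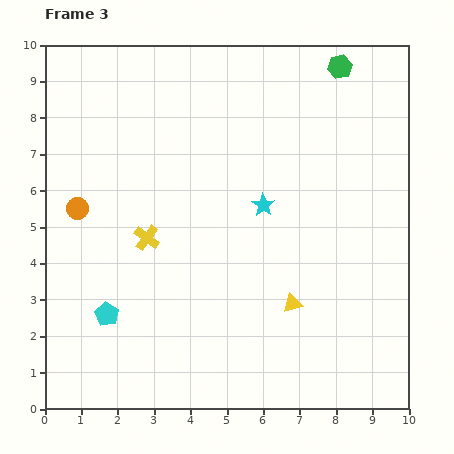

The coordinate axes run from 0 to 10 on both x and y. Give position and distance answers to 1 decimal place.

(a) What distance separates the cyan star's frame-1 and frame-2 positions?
3.8

The cyan star moved from (8.7, 5.6) to (7.3, 9.1), a distance of √(1.4² + 3.5²) ≈ 3.8.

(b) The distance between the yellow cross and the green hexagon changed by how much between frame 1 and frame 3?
-2.1

Distance in frame 1: 9.2. Distance in frame 3: 7.1.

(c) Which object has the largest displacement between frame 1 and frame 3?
the orange circle

(moved 6.2; next 4.2)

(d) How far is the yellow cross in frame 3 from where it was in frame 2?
2.1

The yellow cross moved from (3.7, 2.8) to (2.8, 4.7), a distance of √(0.9² + 1.9²) ≈ 2.1.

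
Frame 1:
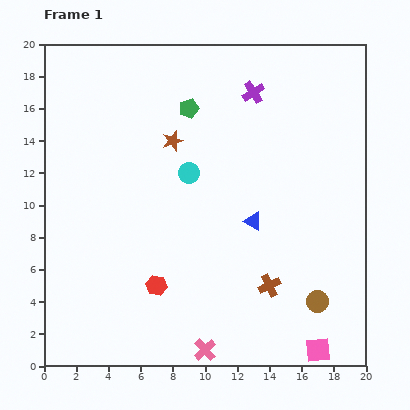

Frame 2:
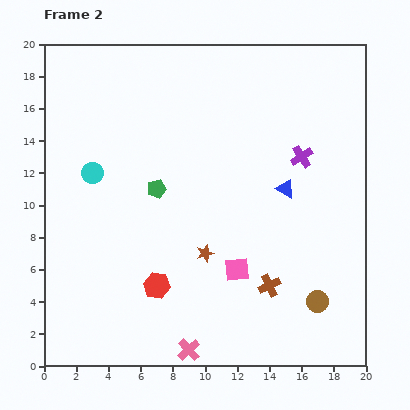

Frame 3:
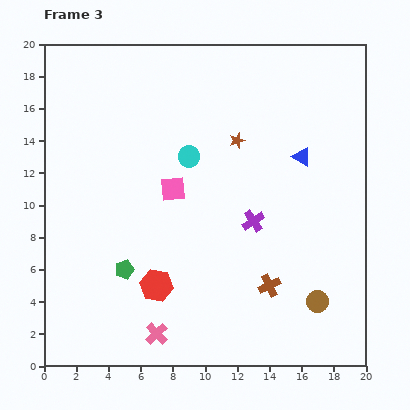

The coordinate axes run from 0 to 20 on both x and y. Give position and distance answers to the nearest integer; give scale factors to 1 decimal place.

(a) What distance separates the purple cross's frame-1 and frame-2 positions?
5

The purple cross moved from (13, 17) to (16, 13), a distance of √(3² + 4²) ≈ 5.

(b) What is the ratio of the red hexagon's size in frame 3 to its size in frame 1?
1.6×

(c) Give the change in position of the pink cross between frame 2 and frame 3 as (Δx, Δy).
(-2, 1)

The pink cross was at (9, 1) in frame 2 and (7, 2) in frame 3.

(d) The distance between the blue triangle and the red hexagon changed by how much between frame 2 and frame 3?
+2

Distance in frame 2: 10. Distance in frame 3: 12.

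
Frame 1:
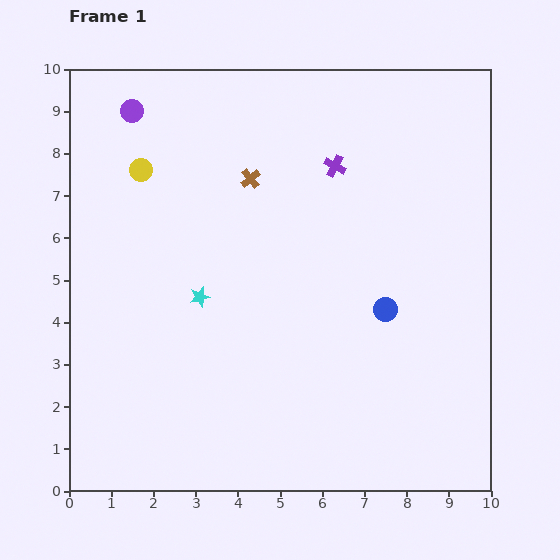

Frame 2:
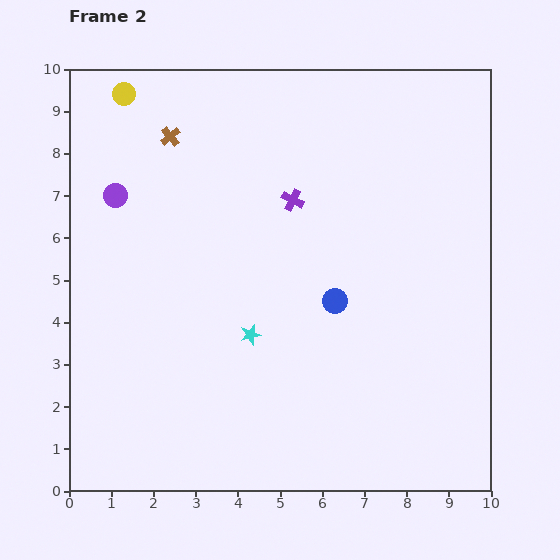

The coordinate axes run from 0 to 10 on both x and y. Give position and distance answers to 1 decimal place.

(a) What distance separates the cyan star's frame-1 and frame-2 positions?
1.5

The cyan star moved from (3.1, 4.6) to (4.3, 3.7), a distance of √(1.2² + 0.9²) ≈ 1.5.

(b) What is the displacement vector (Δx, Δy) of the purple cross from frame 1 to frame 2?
(-1.0, -0.8)

The purple cross was at (6.3, 7.7) in frame 1 and (5.3, 6.9) in frame 2.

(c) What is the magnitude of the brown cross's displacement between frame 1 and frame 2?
2.1

The brown cross moved from (4.3, 7.4) to (2.4, 8.4), a distance of √(1.9² + 1.0²) ≈ 2.1.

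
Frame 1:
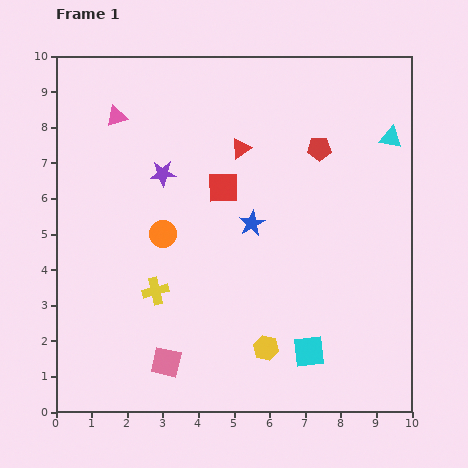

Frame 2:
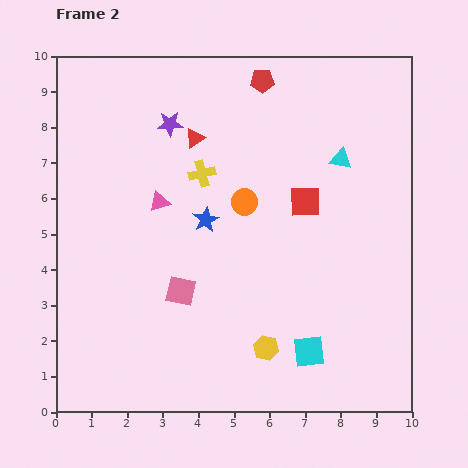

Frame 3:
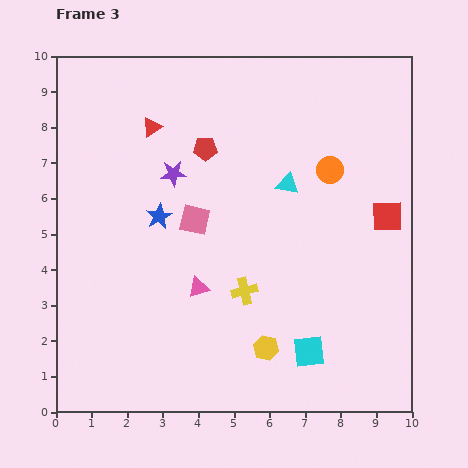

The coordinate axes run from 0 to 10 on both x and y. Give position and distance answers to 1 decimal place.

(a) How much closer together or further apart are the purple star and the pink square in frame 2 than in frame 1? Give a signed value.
-0.6

Distance in frame 1: 5.3. Distance in frame 2: 4.7.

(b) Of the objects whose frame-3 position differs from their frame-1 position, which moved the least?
the purple star

(moved 0.3)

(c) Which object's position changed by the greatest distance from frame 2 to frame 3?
the yellow cross

(moved 3.5; next 2.6)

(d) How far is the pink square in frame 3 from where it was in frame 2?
2.0

The pink square moved from (3.5, 3.4) to (3.9, 5.4), a distance of √(0.4² + 2.0²) ≈ 2.0.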